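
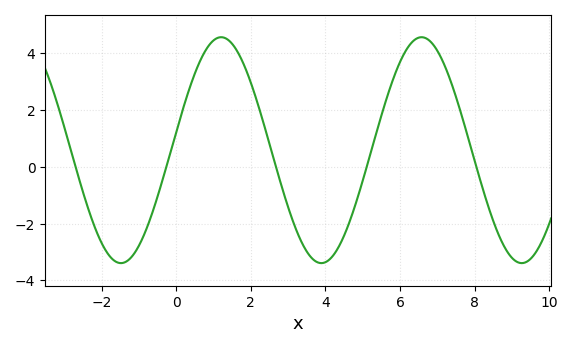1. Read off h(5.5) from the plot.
1.82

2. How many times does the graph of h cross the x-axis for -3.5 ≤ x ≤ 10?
5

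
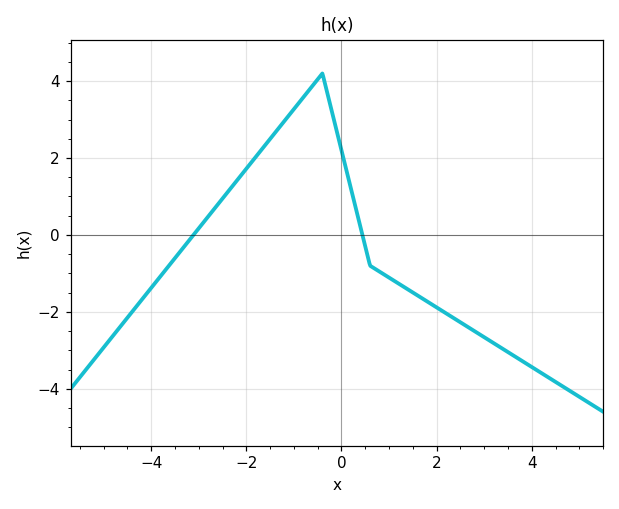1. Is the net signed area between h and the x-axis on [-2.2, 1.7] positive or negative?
positive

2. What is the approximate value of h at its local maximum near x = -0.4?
4.2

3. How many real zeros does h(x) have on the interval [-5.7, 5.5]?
2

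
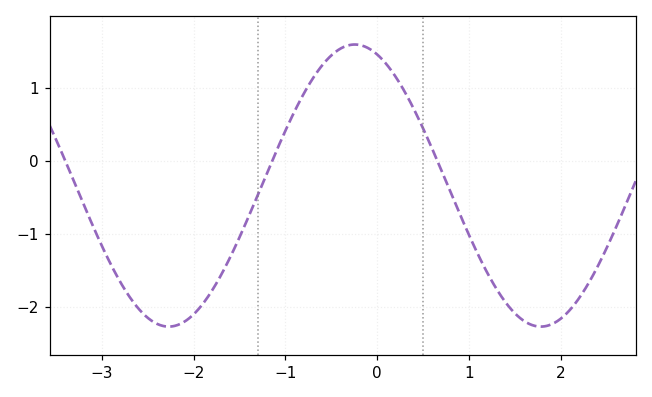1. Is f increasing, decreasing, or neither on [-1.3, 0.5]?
neither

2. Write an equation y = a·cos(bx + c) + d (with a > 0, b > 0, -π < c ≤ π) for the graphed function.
y = 1.93cos(1.6x + 0.38) - 0.34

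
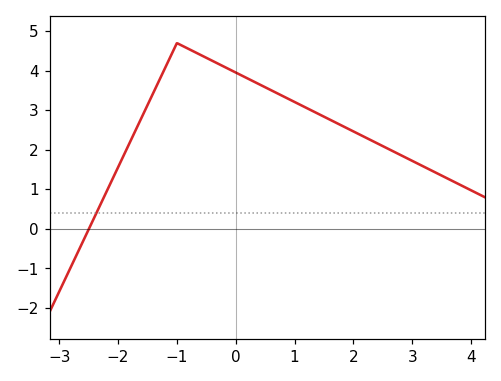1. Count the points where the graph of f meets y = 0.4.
1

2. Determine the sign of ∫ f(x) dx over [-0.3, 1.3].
positive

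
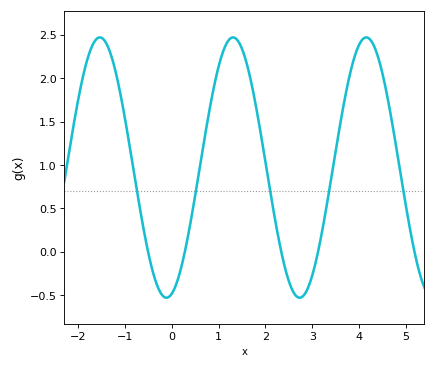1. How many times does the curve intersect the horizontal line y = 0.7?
5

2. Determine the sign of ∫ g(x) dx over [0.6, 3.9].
positive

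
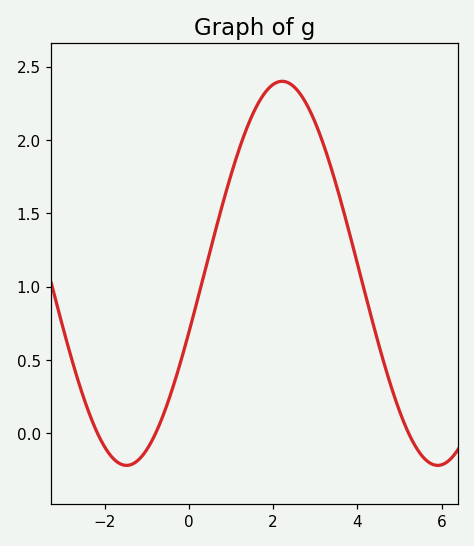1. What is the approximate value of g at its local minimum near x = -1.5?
-0.2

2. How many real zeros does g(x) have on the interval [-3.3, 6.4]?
3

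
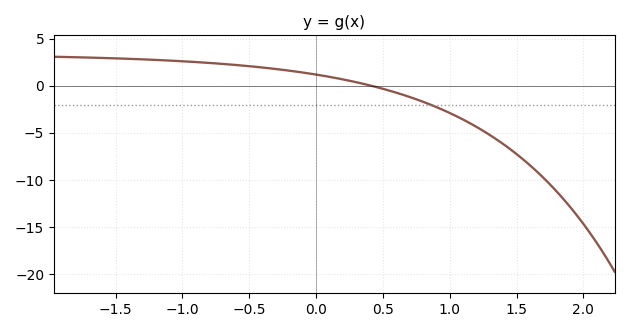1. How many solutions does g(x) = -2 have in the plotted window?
1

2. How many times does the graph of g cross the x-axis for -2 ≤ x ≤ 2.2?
1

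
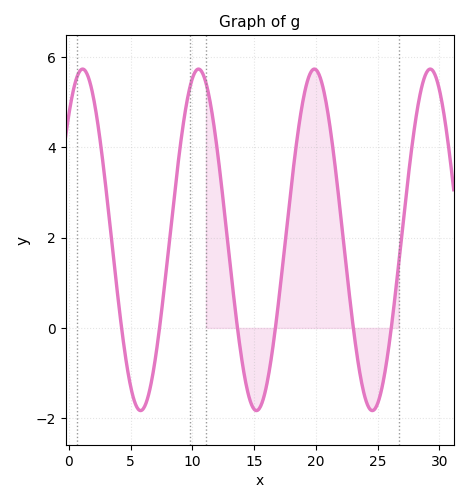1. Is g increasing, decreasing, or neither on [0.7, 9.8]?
neither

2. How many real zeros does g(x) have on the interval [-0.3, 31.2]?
6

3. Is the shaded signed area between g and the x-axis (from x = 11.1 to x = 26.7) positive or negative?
positive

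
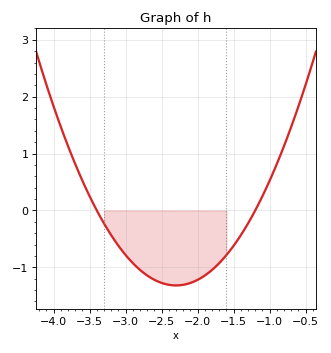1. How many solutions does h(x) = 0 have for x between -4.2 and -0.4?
2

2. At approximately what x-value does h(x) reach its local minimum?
-2.3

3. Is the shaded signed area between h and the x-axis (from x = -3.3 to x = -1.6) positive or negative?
negative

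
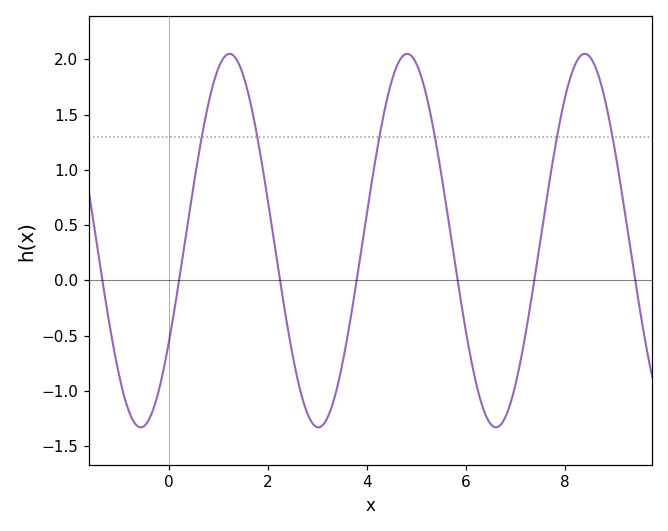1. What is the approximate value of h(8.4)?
2.05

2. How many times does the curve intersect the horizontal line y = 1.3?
6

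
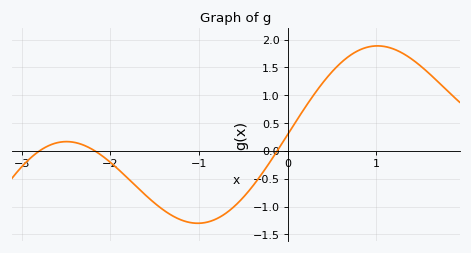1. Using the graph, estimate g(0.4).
1.23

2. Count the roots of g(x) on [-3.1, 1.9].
3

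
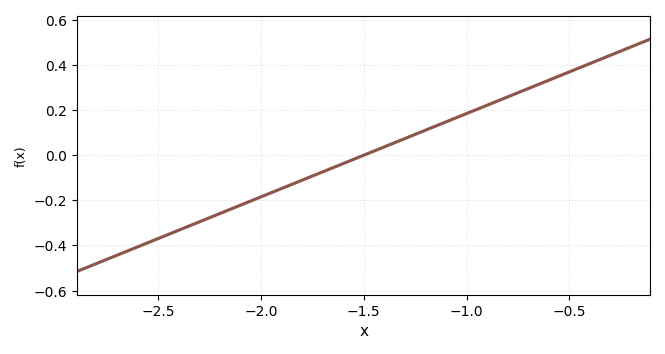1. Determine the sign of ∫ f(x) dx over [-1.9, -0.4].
positive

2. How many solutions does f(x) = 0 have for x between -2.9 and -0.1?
1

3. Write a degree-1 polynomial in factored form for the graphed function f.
y = 0.37(x + 1.5)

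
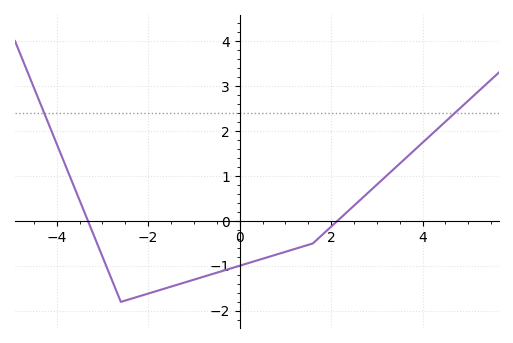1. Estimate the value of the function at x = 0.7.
-0.779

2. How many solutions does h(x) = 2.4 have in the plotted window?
2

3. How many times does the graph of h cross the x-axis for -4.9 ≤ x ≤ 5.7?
2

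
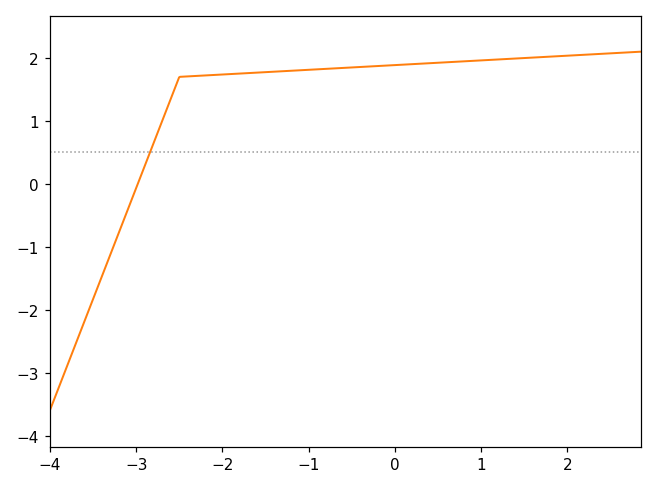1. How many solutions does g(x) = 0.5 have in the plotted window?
1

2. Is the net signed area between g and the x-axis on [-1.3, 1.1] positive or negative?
positive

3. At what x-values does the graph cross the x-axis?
-3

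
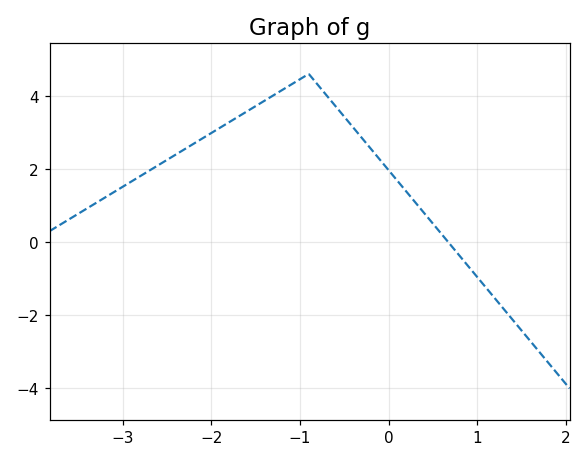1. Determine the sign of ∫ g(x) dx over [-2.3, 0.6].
positive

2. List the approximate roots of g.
0.7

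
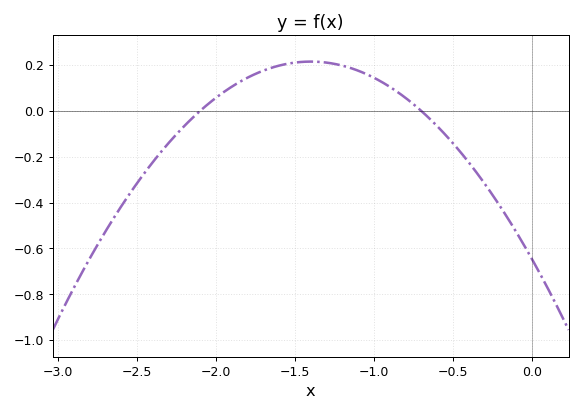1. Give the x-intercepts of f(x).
-2.1, -0.7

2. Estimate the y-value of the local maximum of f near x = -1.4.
0.22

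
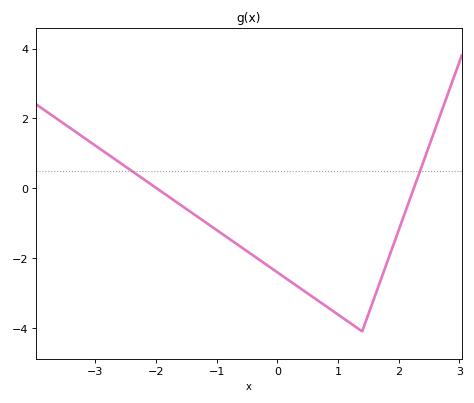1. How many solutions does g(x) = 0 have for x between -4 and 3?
2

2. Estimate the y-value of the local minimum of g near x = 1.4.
-4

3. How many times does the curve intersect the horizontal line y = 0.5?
2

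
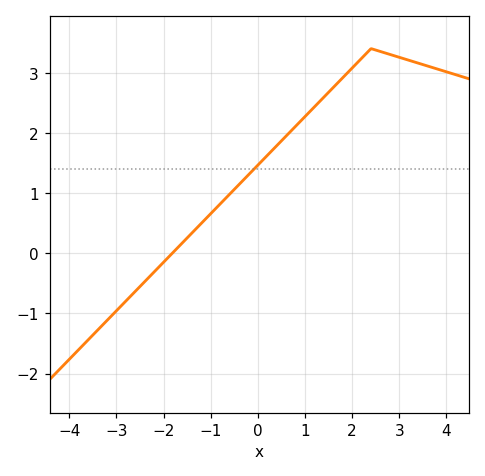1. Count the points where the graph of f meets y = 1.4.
1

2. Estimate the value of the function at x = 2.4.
3.4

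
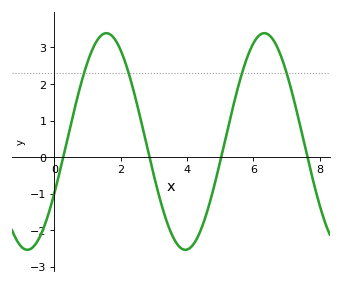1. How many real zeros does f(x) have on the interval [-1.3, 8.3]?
4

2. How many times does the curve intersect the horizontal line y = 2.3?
4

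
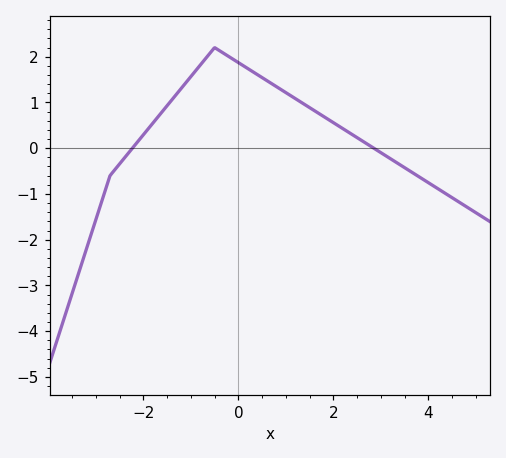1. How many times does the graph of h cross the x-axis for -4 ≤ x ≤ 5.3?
2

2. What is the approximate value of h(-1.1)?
1.4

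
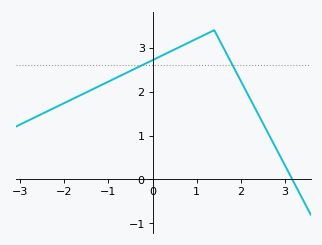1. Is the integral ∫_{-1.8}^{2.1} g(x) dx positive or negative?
positive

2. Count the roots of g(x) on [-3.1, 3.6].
1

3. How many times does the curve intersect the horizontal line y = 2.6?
2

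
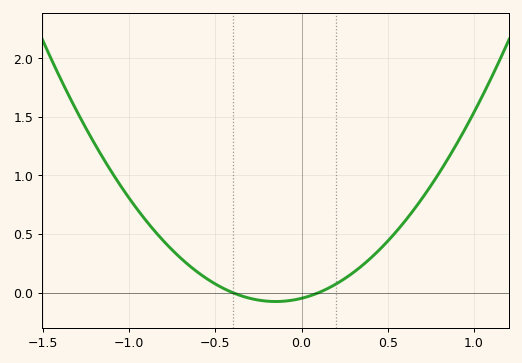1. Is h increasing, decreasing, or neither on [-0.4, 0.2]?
neither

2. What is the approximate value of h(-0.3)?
-0.05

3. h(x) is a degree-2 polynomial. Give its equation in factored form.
y = 1.22(x + 0.4)(x - 0.1)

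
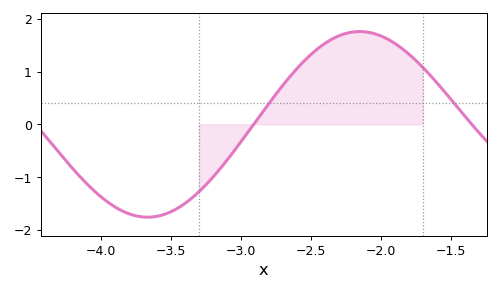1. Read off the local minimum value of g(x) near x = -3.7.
-1.75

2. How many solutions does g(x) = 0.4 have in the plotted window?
2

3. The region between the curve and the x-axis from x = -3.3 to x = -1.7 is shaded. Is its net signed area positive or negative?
positive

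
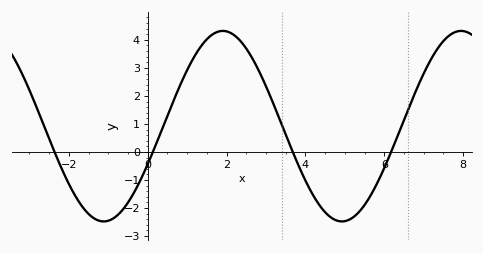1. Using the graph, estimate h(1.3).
3.7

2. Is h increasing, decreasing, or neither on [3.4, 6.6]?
neither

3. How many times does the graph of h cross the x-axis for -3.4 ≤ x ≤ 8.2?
4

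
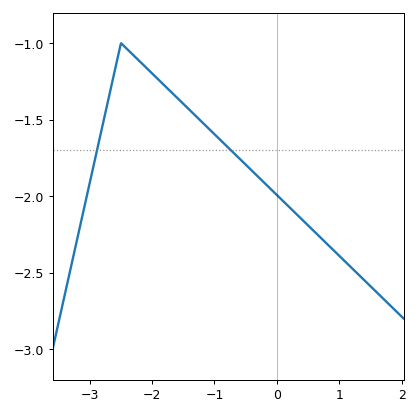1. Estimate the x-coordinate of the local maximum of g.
-2.5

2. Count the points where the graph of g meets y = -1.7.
2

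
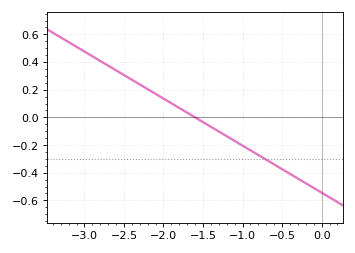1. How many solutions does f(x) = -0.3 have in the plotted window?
1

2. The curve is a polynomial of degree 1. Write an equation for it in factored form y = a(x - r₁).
y = -0.34(x + 1.6)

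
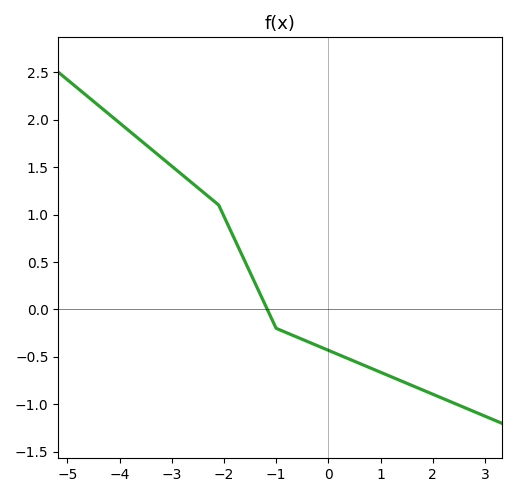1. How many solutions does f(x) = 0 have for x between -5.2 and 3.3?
1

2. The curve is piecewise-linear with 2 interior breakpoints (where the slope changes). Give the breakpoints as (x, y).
(-2.1, 1.1); (-1, -0.2)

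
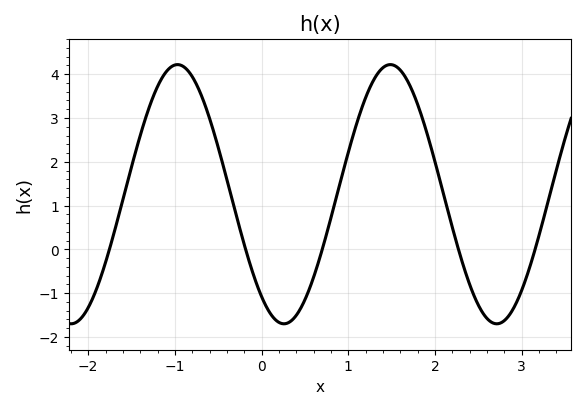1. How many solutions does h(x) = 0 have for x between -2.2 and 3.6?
5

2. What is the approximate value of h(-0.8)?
3.9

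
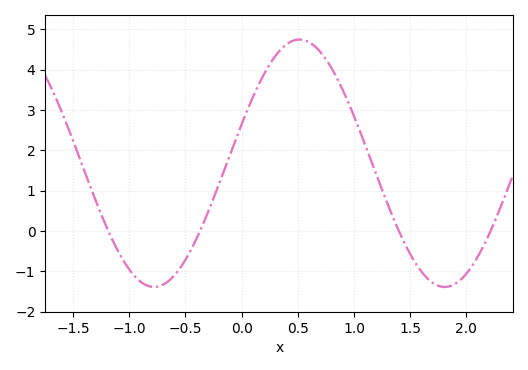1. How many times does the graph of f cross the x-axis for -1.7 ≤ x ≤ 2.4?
4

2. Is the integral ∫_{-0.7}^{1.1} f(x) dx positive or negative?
positive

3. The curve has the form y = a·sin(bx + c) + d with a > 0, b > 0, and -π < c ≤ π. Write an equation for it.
y = 3.07sin(2.4x + 0.32) + 1.68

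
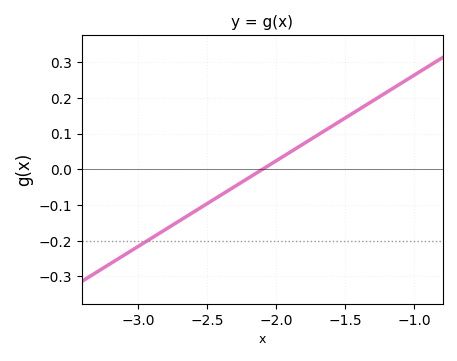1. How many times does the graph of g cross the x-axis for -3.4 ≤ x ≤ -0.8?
1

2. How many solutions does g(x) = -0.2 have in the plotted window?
1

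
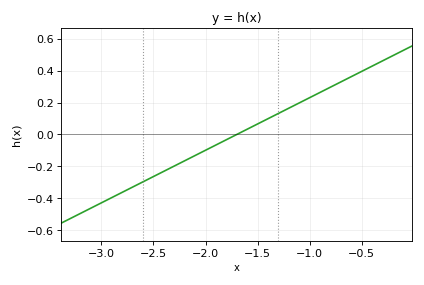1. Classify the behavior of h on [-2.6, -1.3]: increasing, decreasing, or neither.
increasing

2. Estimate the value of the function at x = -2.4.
-0.24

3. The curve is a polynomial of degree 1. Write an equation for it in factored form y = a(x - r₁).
y = 0.33(x + 1.7)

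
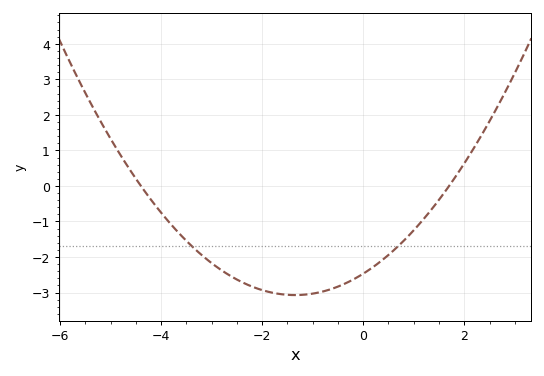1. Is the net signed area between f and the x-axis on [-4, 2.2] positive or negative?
negative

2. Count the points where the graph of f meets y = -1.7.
2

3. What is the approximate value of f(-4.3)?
-0.2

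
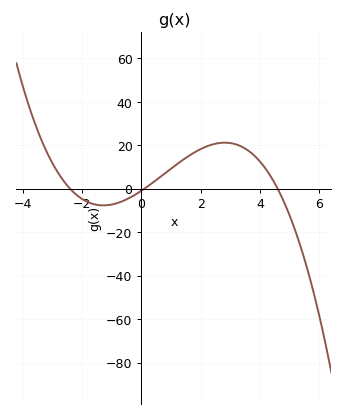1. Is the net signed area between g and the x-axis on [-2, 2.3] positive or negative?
positive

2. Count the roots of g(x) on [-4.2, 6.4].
3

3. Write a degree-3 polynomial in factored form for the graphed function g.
y = -0.84(x + 2.4)(x - 0.1)(x - 4.6)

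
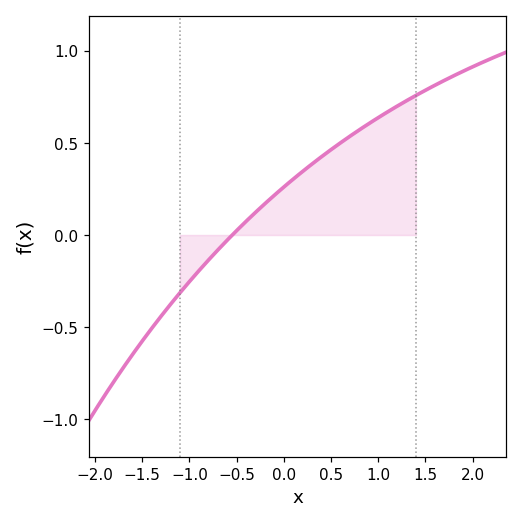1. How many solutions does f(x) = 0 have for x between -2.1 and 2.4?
1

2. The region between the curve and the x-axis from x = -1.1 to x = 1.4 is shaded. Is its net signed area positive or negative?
positive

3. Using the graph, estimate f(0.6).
0.499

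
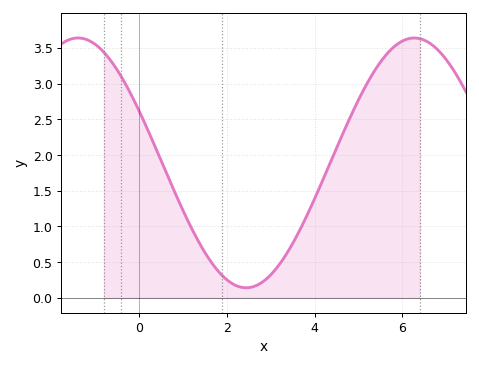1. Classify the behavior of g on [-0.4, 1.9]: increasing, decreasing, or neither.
decreasing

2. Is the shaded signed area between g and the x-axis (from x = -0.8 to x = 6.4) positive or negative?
positive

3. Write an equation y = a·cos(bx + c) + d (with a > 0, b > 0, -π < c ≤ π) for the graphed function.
y = 1.75cos(0.82x + 1.1) + 1.89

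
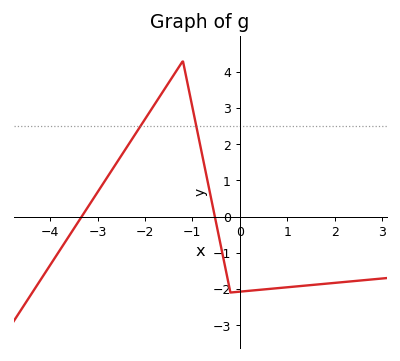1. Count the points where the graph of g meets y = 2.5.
2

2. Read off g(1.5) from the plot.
-1.89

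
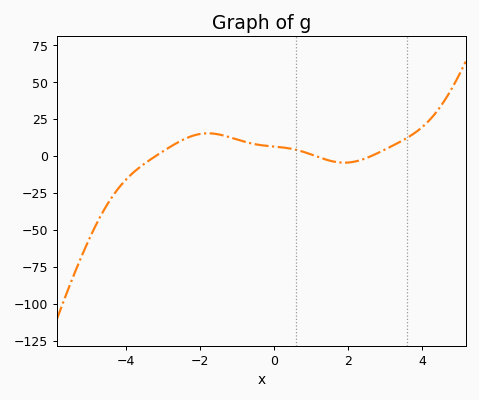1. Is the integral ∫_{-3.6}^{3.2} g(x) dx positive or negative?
positive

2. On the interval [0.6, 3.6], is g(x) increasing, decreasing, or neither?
neither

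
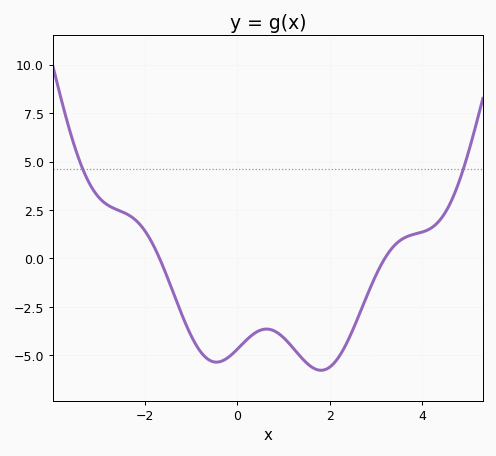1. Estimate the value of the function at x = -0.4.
-5.4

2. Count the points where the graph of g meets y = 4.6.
2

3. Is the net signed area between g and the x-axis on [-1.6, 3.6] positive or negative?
negative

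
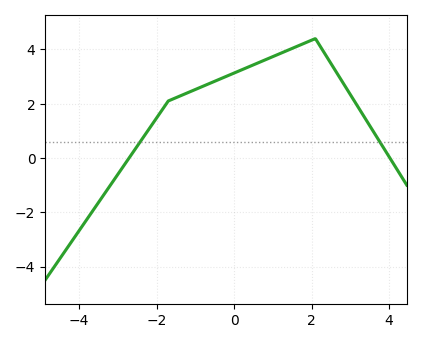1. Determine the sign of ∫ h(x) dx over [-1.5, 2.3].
positive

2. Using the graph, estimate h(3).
2.34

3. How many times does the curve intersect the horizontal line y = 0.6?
2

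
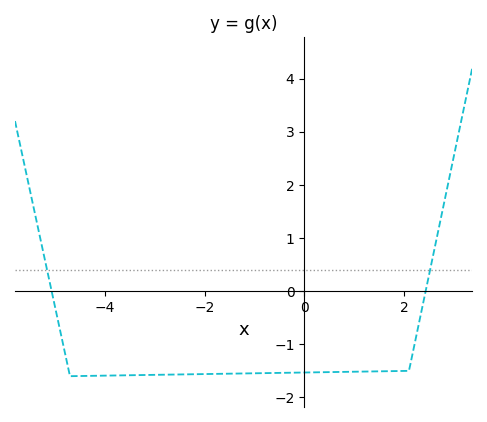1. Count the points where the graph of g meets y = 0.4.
2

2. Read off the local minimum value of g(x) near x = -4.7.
-1.6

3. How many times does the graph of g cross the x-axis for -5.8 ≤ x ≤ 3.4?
2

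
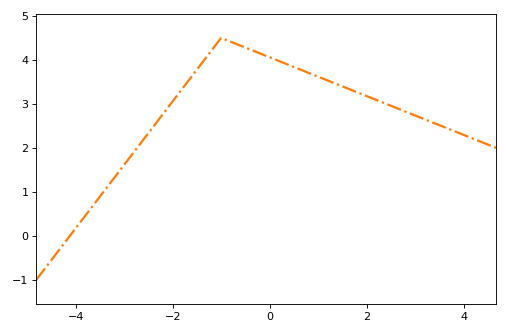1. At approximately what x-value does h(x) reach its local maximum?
-1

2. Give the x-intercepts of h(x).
-4.2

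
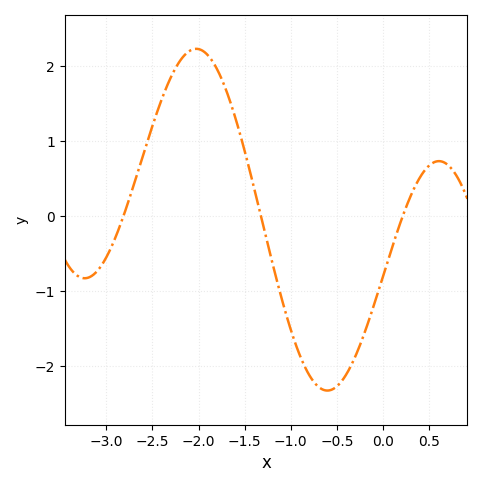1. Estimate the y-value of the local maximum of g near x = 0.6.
0.732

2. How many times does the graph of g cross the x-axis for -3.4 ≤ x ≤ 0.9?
3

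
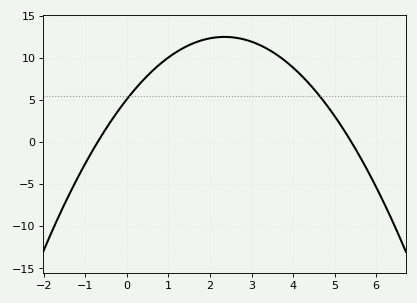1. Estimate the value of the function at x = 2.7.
12.3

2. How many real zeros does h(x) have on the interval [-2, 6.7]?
2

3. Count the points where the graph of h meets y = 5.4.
2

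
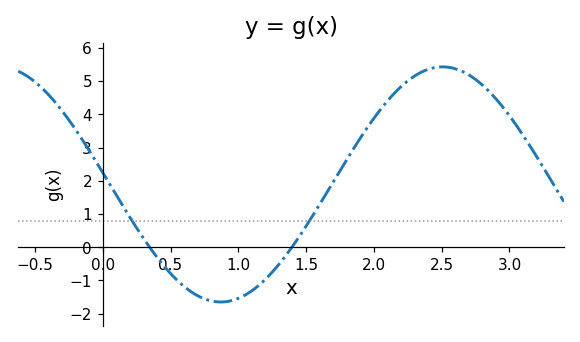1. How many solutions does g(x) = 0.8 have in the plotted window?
2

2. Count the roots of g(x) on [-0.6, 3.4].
2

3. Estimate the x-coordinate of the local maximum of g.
2.5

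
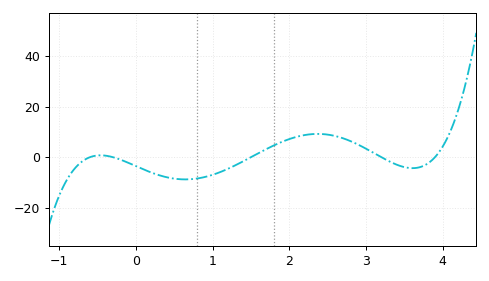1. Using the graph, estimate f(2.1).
8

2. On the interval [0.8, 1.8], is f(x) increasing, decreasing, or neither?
increasing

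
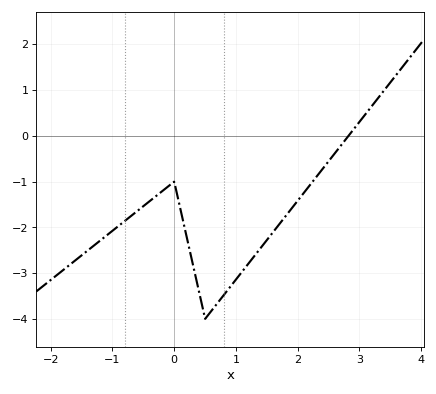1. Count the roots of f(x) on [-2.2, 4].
1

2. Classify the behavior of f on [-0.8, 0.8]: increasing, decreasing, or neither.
neither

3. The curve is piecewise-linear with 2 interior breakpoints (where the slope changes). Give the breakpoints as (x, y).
(0, -1); (0.5, -4)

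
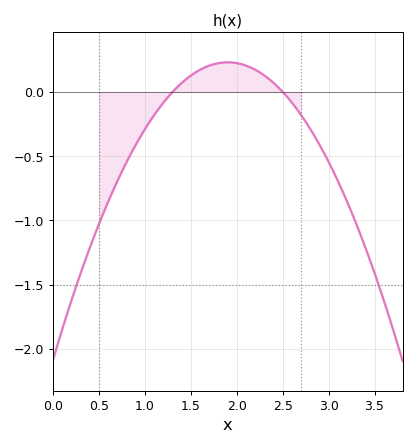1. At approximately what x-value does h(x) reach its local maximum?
1.9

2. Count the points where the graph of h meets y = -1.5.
2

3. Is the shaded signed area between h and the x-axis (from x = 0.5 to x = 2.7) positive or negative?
negative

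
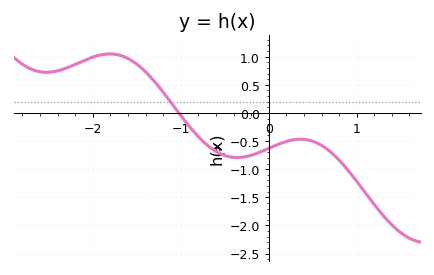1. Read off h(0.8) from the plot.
-0.839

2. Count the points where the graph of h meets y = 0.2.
1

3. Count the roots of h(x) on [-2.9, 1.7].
1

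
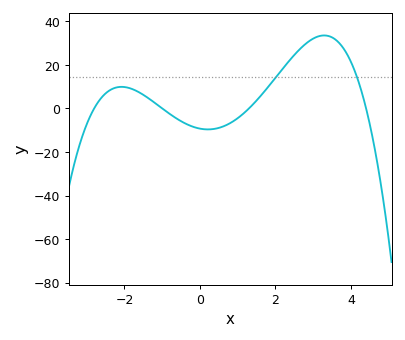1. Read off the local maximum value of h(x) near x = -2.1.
9.88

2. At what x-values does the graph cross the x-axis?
-2.8, -1, 1.3, 4.4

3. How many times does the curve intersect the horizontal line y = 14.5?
2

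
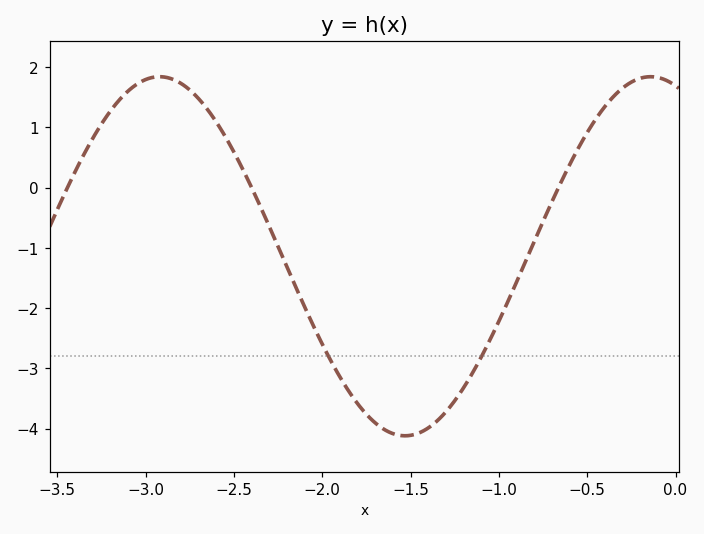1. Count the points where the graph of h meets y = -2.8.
2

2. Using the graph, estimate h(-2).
-2.6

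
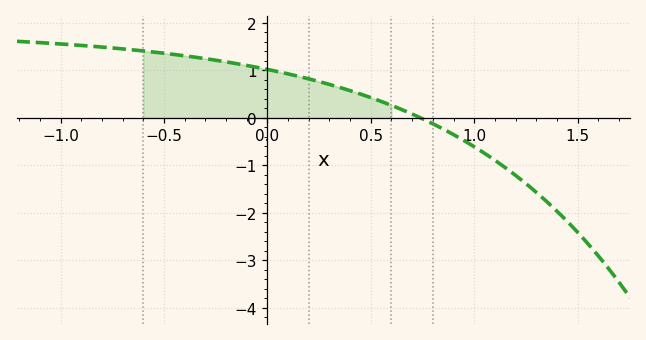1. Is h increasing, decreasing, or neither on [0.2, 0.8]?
decreasing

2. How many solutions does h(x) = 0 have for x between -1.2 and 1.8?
1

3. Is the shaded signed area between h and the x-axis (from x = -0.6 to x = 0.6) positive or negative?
positive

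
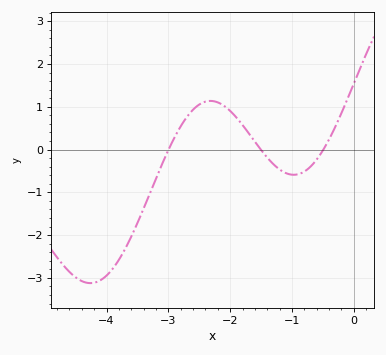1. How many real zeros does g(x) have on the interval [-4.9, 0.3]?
3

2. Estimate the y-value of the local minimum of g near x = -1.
-0.6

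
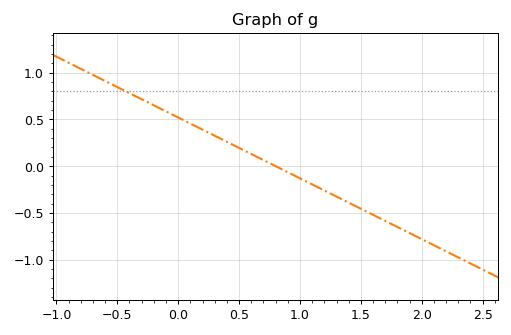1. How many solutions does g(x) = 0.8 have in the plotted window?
1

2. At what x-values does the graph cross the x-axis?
0.8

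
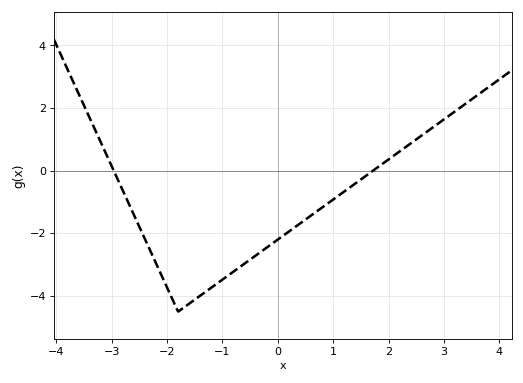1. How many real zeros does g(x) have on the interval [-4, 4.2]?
2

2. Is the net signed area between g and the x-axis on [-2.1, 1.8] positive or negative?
negative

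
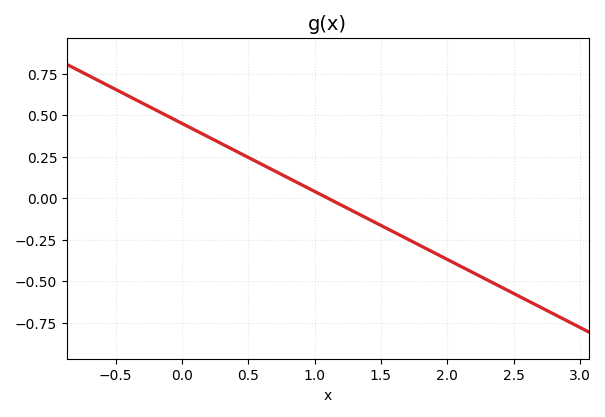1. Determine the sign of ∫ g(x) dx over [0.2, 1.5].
positive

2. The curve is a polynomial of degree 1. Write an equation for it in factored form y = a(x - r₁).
y = -0.41(x - 1.1)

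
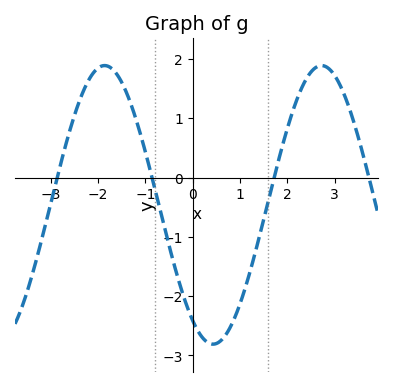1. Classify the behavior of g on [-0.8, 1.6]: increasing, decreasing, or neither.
neither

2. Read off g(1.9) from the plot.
0.542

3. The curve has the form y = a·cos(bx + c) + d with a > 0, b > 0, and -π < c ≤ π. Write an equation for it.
y = 2.35cos(1.37x + 2.55) - 0.46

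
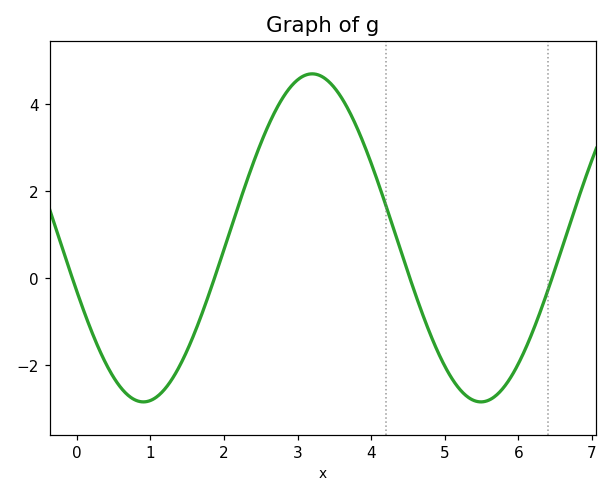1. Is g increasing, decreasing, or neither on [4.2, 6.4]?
neither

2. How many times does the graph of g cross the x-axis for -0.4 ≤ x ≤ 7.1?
4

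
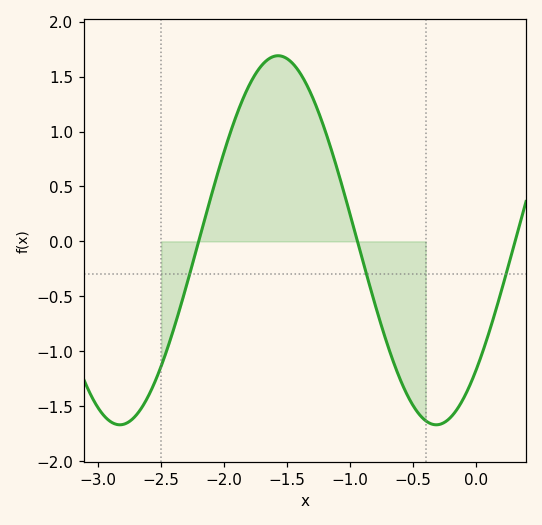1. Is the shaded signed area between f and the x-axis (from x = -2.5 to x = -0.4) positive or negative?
positive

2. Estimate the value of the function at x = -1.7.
1.6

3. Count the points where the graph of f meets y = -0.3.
3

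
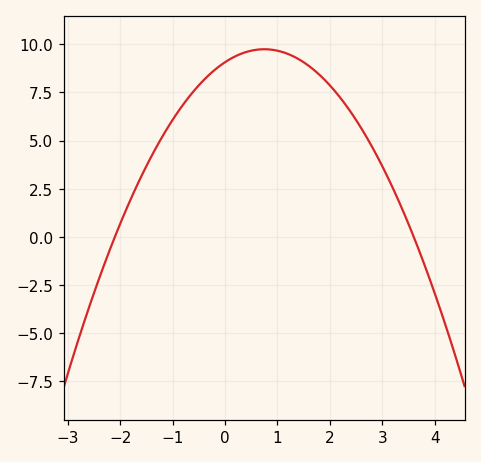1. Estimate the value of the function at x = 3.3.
1.94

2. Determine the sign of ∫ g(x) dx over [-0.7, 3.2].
positive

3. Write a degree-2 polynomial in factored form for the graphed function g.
y = -1.2(x + 2.1)(x - 3.6)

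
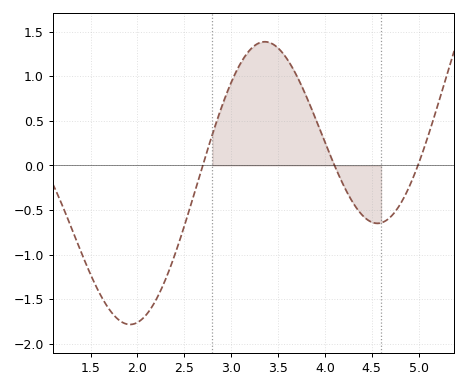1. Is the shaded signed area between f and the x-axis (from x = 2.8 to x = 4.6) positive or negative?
positive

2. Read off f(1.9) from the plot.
-1.8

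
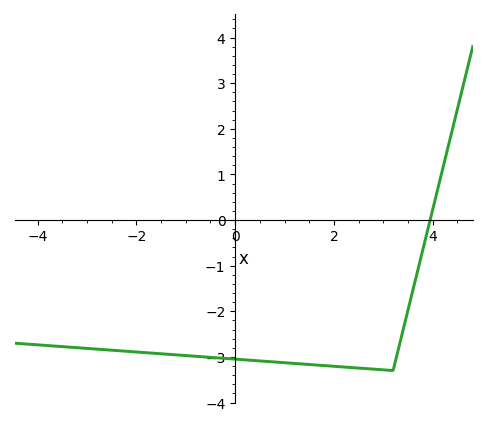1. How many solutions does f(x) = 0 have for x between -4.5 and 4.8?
1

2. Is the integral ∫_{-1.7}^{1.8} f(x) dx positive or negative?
negative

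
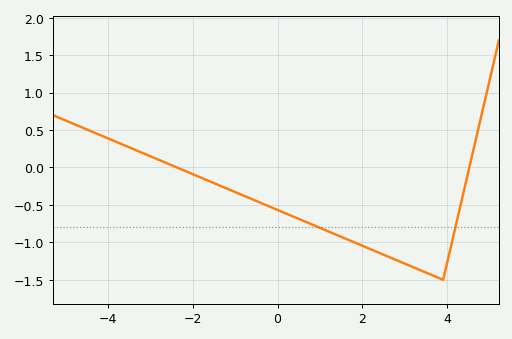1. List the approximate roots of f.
-2.37, 4.52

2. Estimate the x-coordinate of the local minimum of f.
3.9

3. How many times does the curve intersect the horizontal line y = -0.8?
2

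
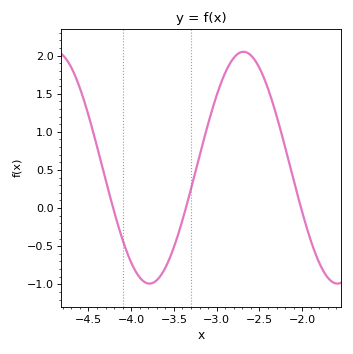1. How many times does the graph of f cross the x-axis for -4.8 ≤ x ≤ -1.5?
3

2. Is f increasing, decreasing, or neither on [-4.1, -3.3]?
neither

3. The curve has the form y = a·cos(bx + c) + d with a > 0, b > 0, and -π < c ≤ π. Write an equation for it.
y = 1.52cos(2.9x + 1.4) + 0.53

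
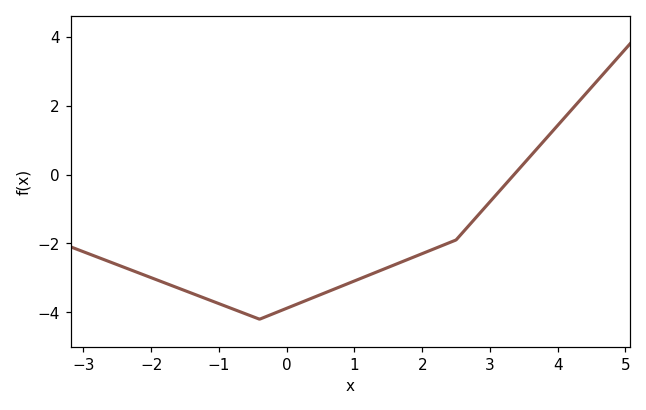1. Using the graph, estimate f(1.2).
-3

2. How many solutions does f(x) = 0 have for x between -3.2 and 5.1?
1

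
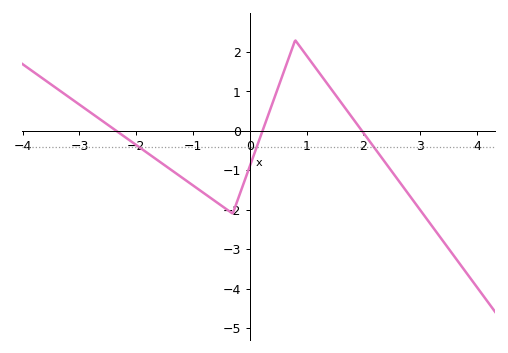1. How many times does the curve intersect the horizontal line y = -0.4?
3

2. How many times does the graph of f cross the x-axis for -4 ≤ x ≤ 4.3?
3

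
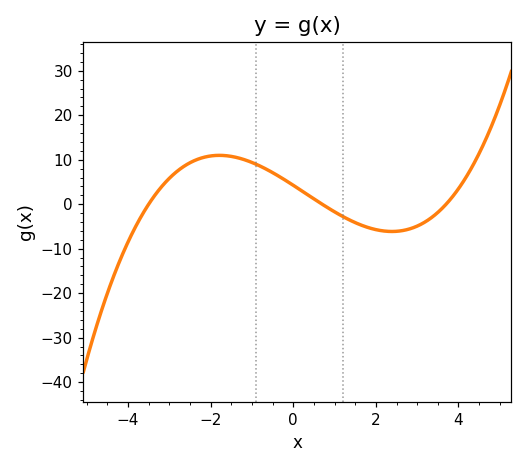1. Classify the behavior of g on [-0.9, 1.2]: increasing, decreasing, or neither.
decreasing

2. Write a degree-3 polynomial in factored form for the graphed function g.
y = 0.47(x + 3.5)(x - 0.7)(x - 3.7)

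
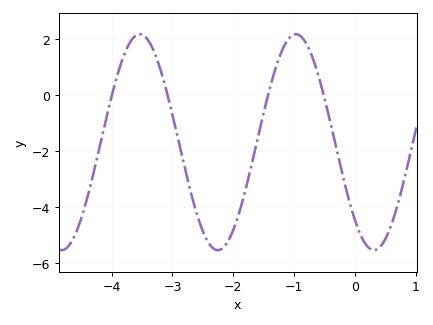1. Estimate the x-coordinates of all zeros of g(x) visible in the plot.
-3.99, -3.08, -1.43, -0.514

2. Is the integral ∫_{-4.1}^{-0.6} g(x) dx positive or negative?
negative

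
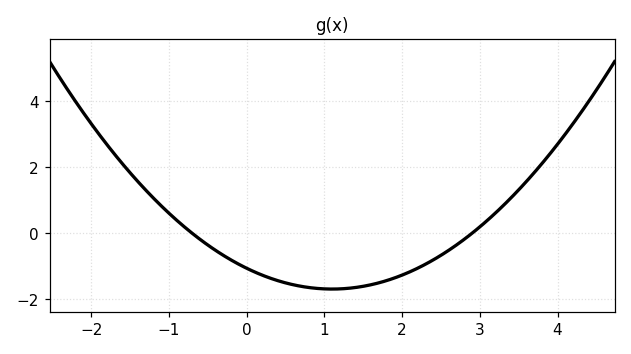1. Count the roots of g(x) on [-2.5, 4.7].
2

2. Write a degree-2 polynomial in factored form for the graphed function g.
y = 0.52(x + 0.7)(x - 2.9)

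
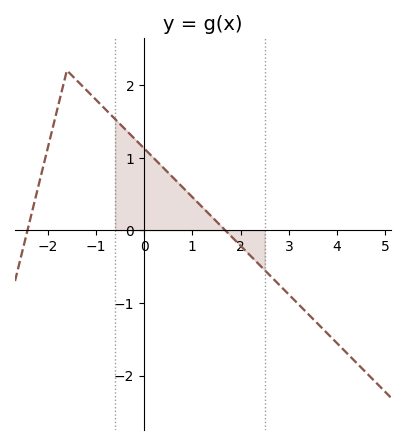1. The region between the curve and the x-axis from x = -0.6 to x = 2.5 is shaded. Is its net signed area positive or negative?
positive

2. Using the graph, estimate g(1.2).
0.3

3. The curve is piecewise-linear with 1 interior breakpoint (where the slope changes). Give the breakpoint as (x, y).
(-1.6, 2.2)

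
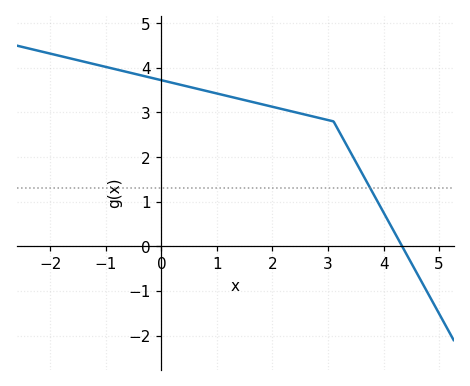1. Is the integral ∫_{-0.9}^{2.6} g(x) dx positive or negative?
positive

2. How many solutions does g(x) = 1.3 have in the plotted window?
1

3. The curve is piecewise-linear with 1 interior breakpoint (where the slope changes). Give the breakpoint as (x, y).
(3.1, 2.8)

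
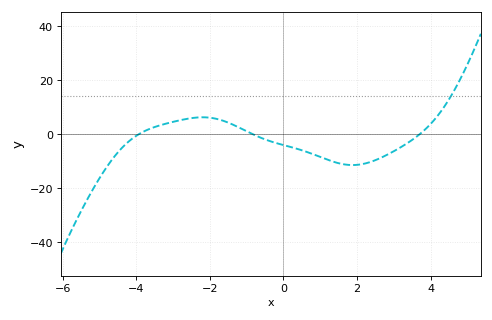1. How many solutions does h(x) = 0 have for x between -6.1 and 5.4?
3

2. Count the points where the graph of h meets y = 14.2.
1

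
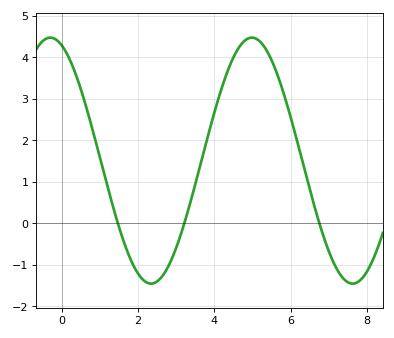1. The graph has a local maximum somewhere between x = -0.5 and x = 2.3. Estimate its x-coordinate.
-0.296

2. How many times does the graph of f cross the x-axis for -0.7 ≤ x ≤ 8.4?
3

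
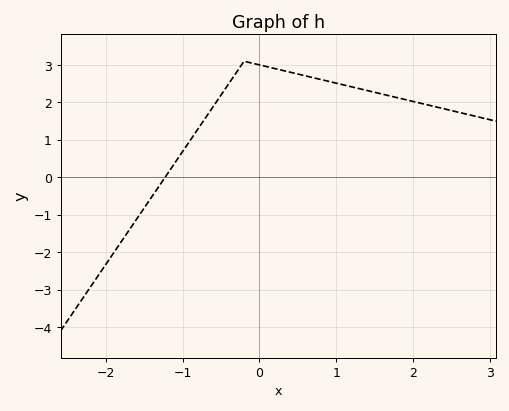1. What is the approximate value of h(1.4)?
2.32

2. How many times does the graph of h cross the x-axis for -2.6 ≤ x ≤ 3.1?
1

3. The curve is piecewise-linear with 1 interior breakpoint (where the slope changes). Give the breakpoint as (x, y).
(-0.2, 3.1)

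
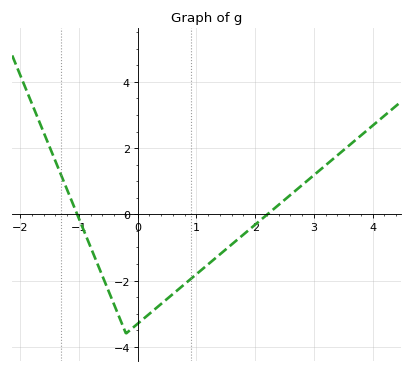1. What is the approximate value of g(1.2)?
-1.6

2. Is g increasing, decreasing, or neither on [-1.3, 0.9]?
neither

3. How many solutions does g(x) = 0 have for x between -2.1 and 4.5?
2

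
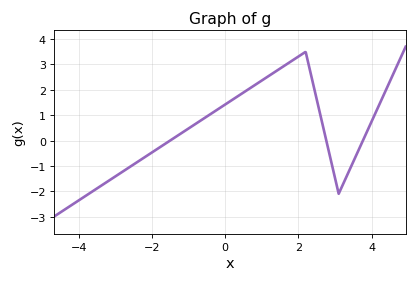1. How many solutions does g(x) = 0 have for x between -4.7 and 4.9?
3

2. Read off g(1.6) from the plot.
2.9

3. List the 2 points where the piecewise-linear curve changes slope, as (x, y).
(2.2, 3.5); (3.1, -2.1)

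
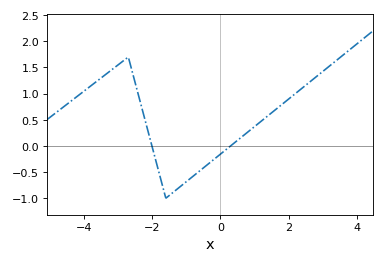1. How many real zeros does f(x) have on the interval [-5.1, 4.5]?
2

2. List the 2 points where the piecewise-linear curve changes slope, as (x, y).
(-2.7, 1.7); (-1.6, -1)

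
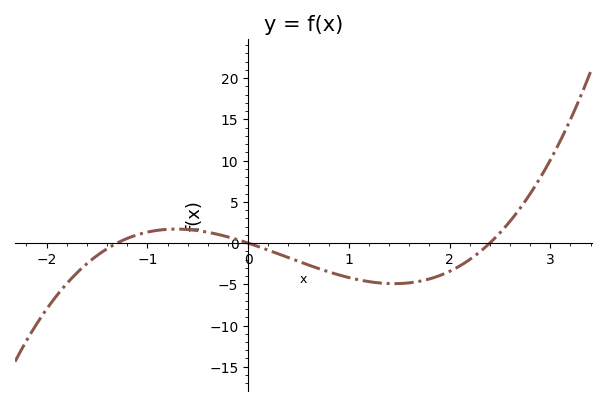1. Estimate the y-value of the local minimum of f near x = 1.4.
-4.92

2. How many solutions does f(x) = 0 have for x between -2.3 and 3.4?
3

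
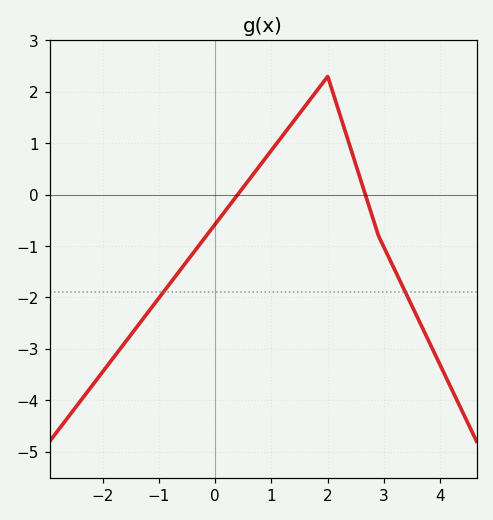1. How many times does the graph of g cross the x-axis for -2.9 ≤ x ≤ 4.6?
2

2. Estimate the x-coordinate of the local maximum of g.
2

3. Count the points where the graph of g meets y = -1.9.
2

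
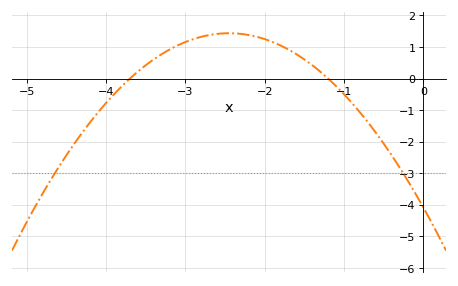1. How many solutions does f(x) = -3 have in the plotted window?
2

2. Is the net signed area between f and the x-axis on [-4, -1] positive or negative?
positive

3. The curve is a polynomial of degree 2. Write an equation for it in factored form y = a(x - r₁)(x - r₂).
y = -0.92(x + 3.7)(x + 1.2)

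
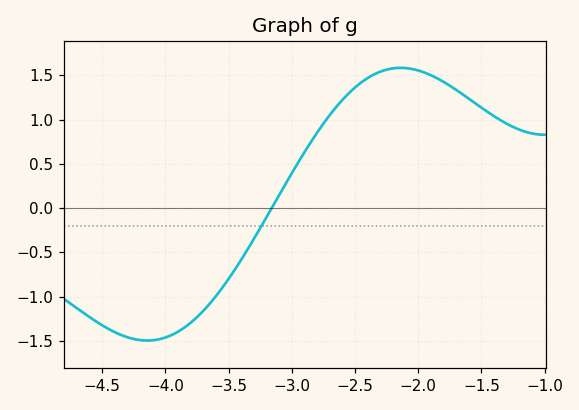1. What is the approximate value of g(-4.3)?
-1.46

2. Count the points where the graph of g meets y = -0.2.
1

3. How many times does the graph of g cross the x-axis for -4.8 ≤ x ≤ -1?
1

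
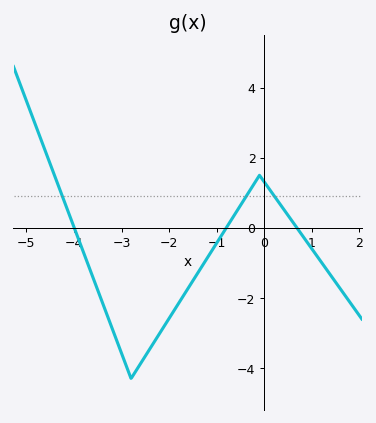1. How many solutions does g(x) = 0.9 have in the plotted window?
3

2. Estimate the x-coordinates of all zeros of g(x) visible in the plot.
-3.99, -0.798, 0.687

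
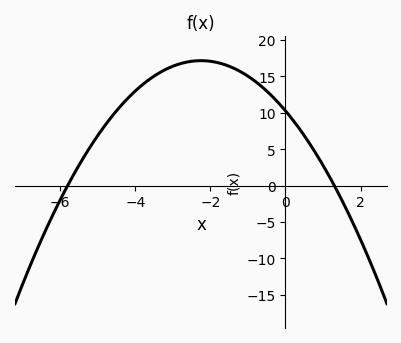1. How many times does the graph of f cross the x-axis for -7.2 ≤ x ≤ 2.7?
2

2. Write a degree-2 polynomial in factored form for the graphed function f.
y = -1.36(x + 5.8)(x - 1.3)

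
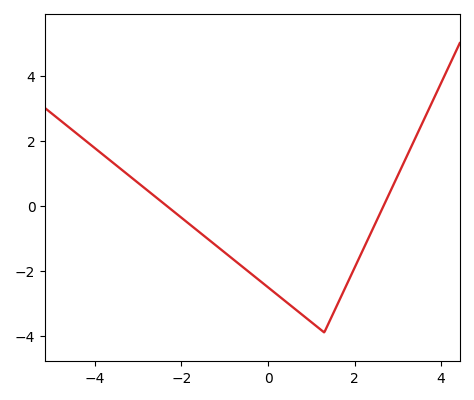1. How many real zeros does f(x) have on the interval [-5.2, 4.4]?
2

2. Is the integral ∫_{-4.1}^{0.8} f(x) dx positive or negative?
negative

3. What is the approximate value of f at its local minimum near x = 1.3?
-3.8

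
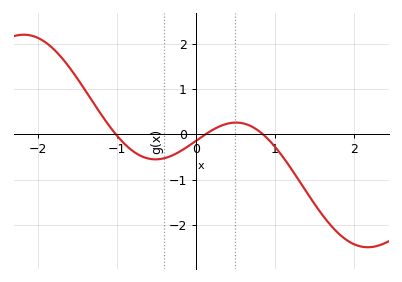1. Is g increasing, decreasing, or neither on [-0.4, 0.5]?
increasing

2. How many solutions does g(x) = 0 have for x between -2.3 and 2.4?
3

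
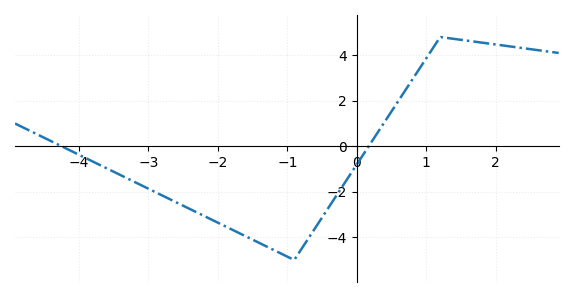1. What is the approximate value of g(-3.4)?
-1.2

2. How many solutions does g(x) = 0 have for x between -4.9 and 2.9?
2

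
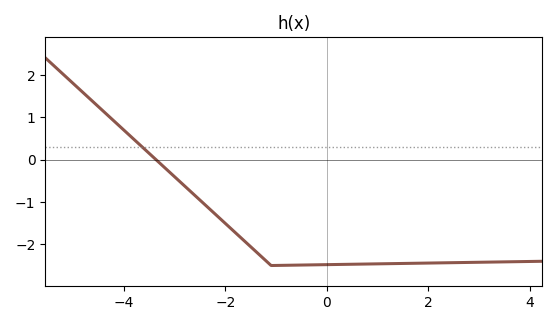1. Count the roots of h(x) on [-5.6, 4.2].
1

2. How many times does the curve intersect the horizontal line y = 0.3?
1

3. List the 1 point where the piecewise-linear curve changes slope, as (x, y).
(-1.1, -2.5)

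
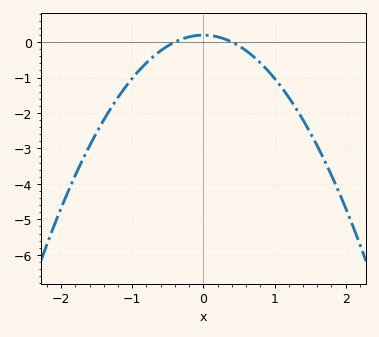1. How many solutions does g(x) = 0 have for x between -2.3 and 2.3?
2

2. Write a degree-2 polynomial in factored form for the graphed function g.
y = -1.22(x + 0.4)(x - 0.4)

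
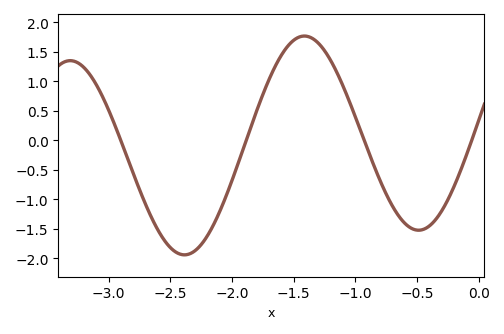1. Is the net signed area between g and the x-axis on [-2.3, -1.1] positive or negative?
positive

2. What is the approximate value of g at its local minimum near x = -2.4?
-1.94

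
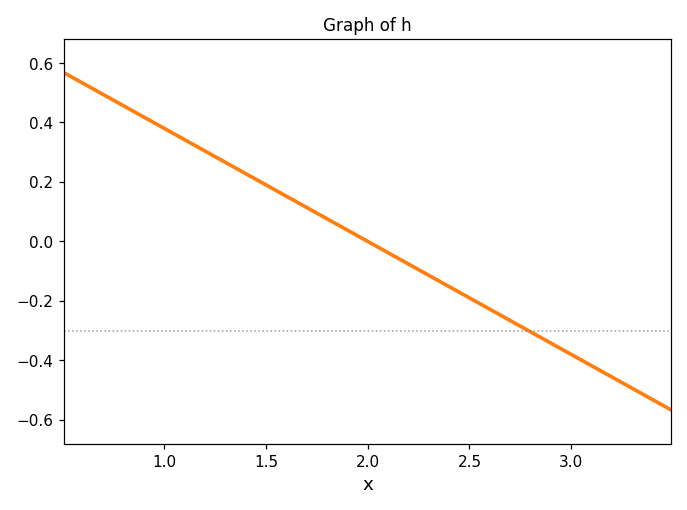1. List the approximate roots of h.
2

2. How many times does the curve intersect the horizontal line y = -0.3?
1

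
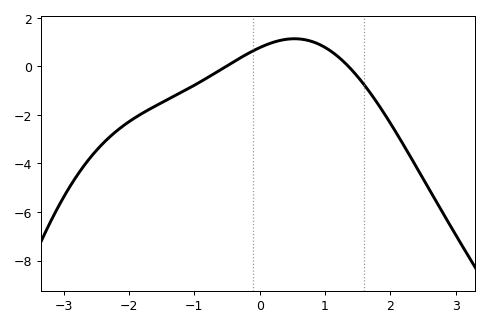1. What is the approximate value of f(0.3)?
1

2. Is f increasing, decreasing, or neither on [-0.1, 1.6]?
neither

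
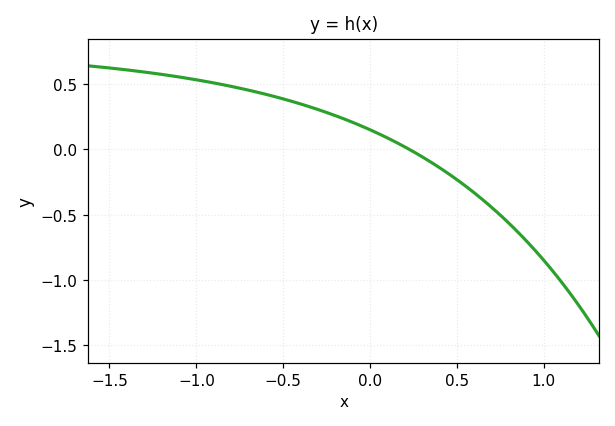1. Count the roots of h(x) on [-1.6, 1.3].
1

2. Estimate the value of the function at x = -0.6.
0.4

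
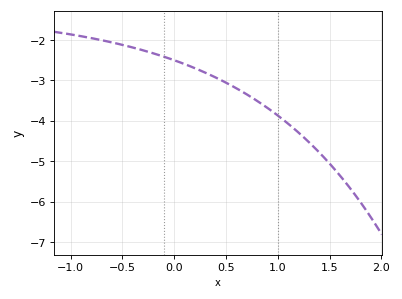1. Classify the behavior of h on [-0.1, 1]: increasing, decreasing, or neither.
decreasing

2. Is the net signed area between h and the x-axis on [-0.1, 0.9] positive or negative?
negative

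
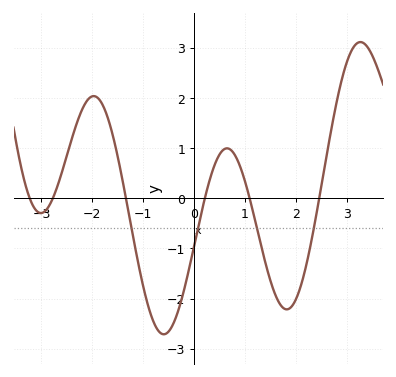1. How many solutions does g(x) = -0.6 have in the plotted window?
4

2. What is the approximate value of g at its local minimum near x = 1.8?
-2.22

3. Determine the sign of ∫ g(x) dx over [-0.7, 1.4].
negative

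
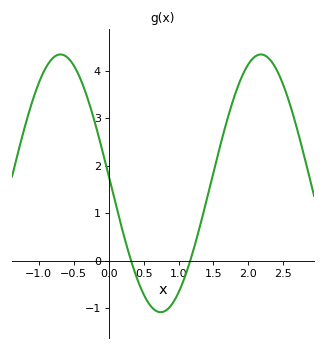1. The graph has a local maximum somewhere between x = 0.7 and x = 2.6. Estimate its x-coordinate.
2.18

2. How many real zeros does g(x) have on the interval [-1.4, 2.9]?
2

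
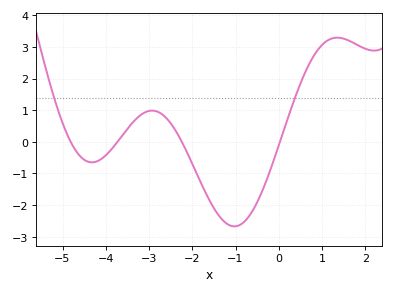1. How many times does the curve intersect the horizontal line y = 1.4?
2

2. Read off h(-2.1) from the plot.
-0.394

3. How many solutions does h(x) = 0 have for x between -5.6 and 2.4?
4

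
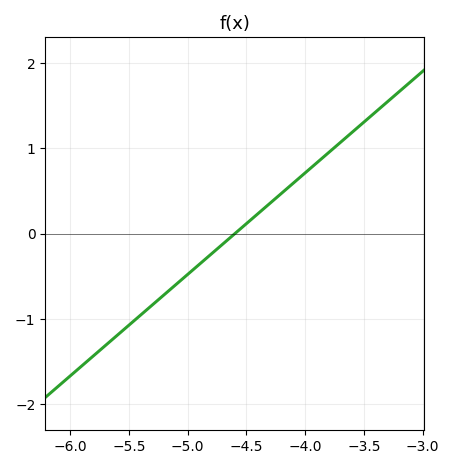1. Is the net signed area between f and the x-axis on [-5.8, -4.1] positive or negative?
negative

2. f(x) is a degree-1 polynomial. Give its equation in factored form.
y = 1.19(x + 4.6)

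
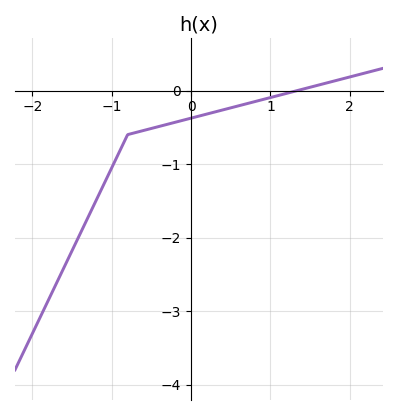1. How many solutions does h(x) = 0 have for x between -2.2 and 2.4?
1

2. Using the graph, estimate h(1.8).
0.1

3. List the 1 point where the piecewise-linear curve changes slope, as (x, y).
(-0.8, -0.6)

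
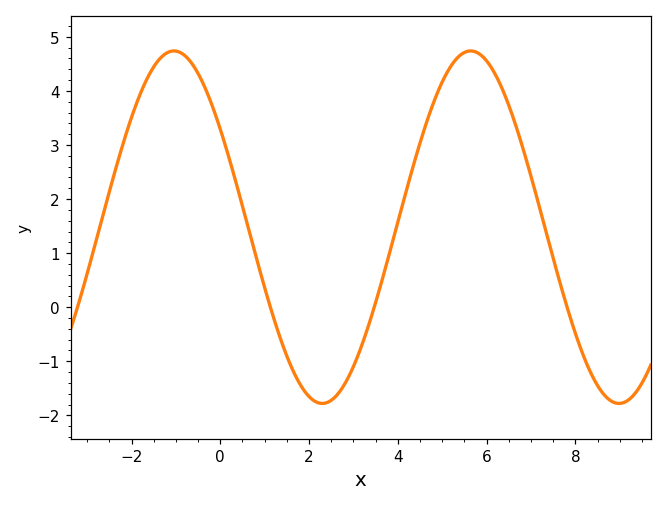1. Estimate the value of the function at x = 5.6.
4.7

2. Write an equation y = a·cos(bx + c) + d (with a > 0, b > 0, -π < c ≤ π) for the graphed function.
y = 3.26cos(0.94x + 0.98) + 1.48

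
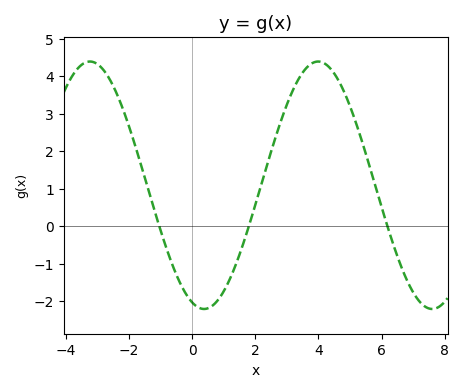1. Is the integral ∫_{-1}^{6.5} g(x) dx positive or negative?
positive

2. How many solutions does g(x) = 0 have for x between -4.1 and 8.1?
3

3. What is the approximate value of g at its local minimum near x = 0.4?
-2.21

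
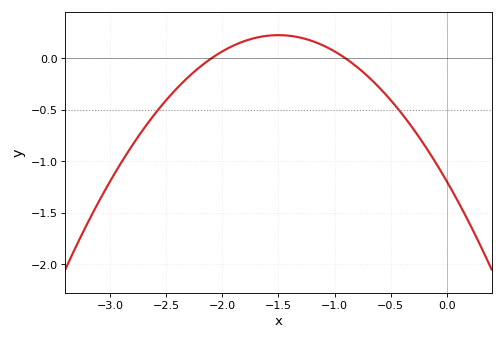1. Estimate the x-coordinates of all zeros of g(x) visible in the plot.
-2.1, -0.9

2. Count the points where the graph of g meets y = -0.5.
2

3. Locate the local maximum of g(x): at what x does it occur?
-1.5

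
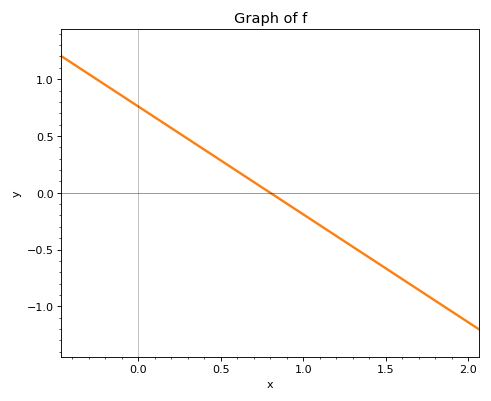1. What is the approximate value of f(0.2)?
0.57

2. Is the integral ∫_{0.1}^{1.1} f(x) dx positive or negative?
positive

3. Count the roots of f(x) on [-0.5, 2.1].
1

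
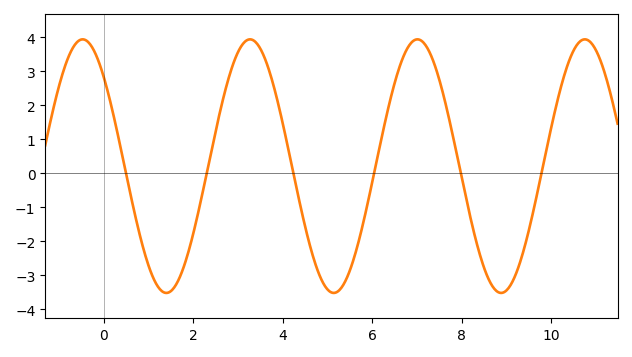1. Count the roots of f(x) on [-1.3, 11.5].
6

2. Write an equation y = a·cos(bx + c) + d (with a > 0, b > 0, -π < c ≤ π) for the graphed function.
y = 3.73cos(1.7x + 0.79) + 0.21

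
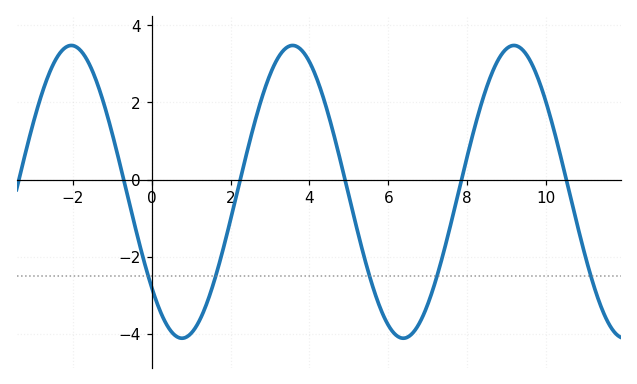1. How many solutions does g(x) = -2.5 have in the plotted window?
5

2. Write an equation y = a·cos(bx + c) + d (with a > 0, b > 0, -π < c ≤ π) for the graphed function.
y = 3.8cos(1.12x + 2.28) - 0.32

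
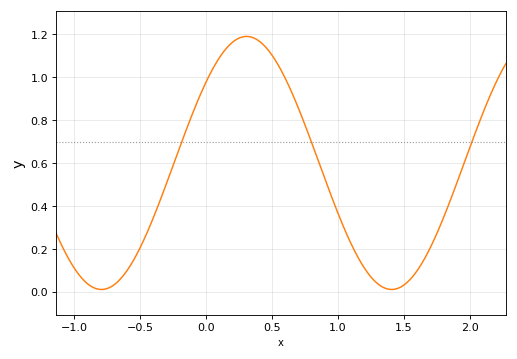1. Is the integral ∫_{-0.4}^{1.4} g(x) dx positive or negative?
positive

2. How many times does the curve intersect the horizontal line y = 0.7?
3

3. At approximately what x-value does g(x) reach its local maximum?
0.3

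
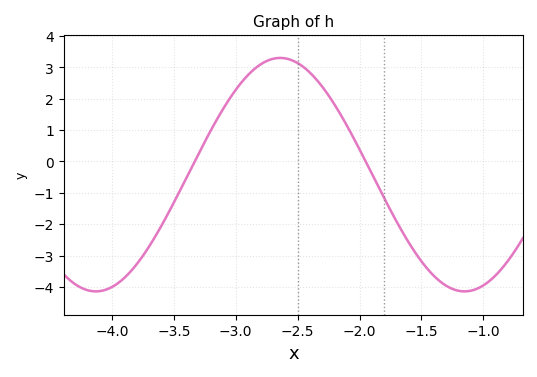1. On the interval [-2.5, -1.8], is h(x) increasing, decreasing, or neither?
decreasing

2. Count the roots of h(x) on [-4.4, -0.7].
2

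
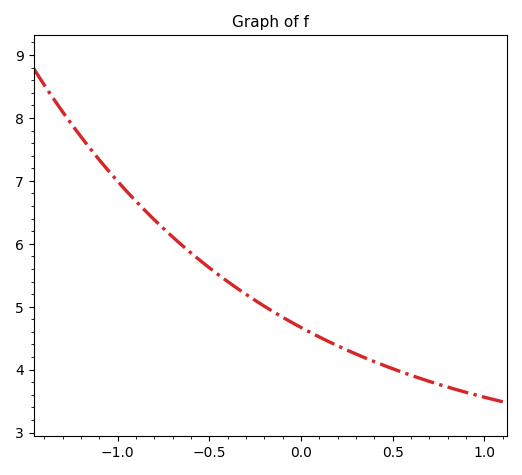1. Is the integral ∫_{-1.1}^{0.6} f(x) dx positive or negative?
positive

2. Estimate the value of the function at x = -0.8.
6.38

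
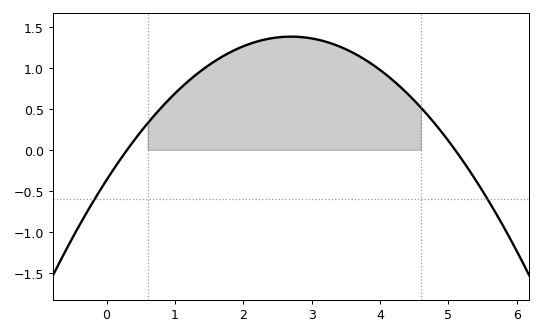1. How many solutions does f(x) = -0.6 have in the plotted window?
2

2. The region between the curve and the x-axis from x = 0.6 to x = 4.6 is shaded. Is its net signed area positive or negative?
positive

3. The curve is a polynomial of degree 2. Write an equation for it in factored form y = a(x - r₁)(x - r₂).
y = -0.24(x - 0.3)(x - 5.1)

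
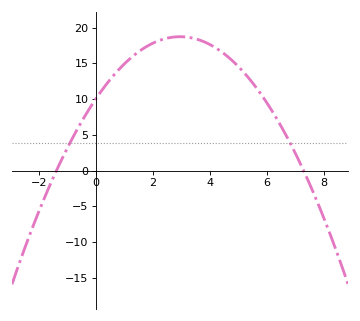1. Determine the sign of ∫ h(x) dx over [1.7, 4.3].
positive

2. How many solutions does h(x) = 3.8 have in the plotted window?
2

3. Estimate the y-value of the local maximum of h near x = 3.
18.7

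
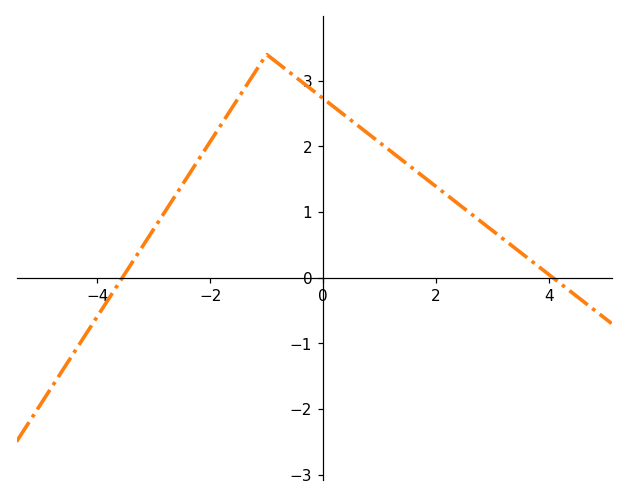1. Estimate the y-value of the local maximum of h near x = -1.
3.4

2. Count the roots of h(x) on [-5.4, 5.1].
2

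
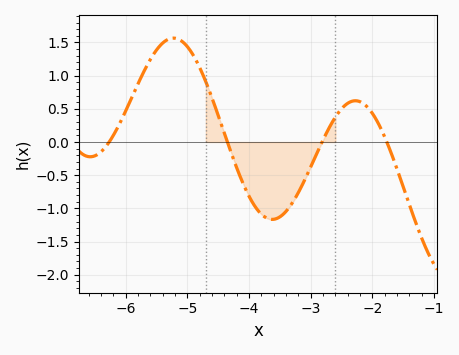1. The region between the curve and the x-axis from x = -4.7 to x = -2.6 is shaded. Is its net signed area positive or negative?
negative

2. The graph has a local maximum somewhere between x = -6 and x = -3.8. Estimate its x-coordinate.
-5.2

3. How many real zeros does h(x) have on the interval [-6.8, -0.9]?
4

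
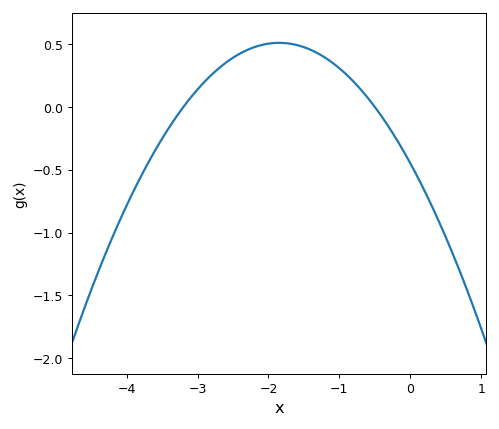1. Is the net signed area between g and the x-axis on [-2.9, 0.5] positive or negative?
positive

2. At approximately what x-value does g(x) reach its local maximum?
-1.8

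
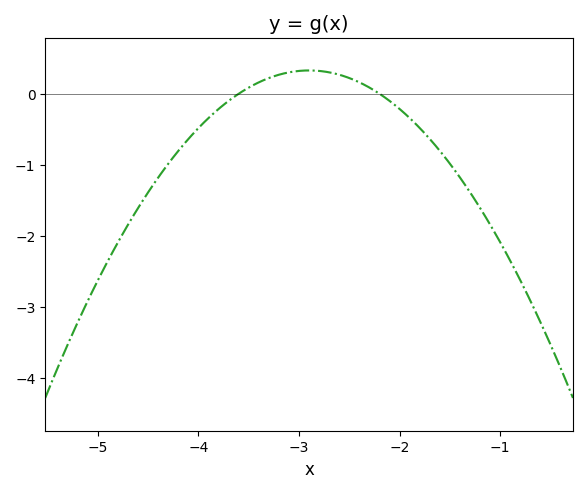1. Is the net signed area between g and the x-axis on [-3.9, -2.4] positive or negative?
positive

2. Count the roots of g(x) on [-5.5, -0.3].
2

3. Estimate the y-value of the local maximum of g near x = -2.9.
0.328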